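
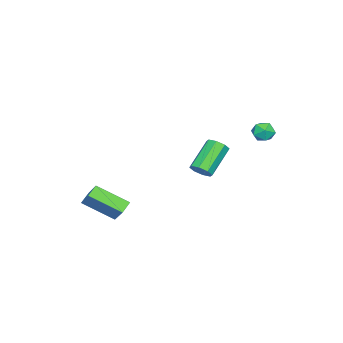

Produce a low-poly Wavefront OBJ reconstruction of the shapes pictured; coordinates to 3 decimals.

v 2.096 -5.05 -2.618
v 1.37 -4.959 -2.186
v 1.684 -3.212 -3.697
v 0.957 -3.122 -3.264
v 2.923 -4.158 -1.416
v 2.196 -4.068 -0.983
v 2.51 -2.321 -2.494
v 1.784 -2.23 -2.062
v -4.072 3.633 2.204
v -3.439 4.047 2.229
v -3.401 2.613 2.111
v -2.768 3.027 2.136
v -3.203 2.965 2.752
v -3.618 3.596 2.809
v -3.222 3.064 1.531
v -3.637 3.695 1.588
v -2.914 3.696 1.812
v -2.902 3.635 2.567
v -3.938 3.025 1.773
v -3.926 2.964 2.528
v 2.874 2.432 1.958
v 3.307 2.521 2.462
v 1.759 2.797 3.745
v 1.326 2.708 3.242
v 3.189 2.96 2.224
v 1.641 3.236 3.508
v 2.886 3.09 1.831
v 1.338 3.366 3.115
v 2.576 2.834 1.513
v 1.028 3.11 2.796
v 2.441 2.343 1.455
v 0.893 2.619 2.738
v 2.559 1.904 1.692
v 1.011 2.18 2.976
v 2.862 1.774 2.085
v 1.314 2.05 3.369
v 3.172 2.03 2.404
v 1.624 2.306 3.687
f 2 4 1
f 5 2 1
f 1 4 3
f 3 5 1
f 2 8 4
f 6 2 5
f 6 8 2
f 4 8 3
f 7 5 3
f 3 8 7
f 7 6 5
f 8 6 7
f 9 20 14
f 9 14 10
f 9 10 16
f 9 16 19
f 9 19 20
f 10 14 18
f 14 20 13
f 20 19 11
f 19 16 15
f 16 10 17
f 12 18 13
f 12 13 11
f 12 11 15
f 12 15 17
f 12 17 18
f 13 18 14
f 11 13 20
f 15 11 19
f 17 15 16
f 18 17 10
f 22 21 25
f 22 25 23
f 23 25 26
f 23 26 24
f 25 21 27
f 25 27 26
f 26 27 28
f 26 28 24
f 27 21 29
f 27 29 28
f 28 29 30
f 28 30 24
f 29 21 31
f 29 31 30
f 30 31 32
f 30 32 24
f 31 21 33
f 31 33 32
f 32 33 34
f 32 34 24
f 33 21 35
f 33 35 34
f 34 35 36
f 34 36 24
f 35 21 37
f 35 37 36
f 36 37 38
f 36 38 24
f 37 21 22
f 37 22 38
f 38 22 23
f 38 23 24



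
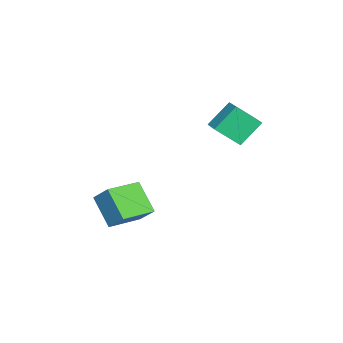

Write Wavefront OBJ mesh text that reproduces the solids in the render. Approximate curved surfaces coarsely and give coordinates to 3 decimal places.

v -2.217 2.344 3.821
v -2.955 3.269 4.957
v -2.427 3.552 2.702
v -3.164 4.477 3.838
v -1.316 2.743 4.082
v -2.053 3.668 5.218
v -1.525 3.951 2.963
v -2.263 4.876 4.099
v -1.24 -2.959 -1.043
v -0.755 -2.193 -0.084
v -2.651 -1.68 -1.352
v -2.166 -0.913 -0.394
v -0.154 -2.067 -2.306
v 0.331 -1.3 -1.348
v -1.565 -0.787 -2.616
v -1.08 -0.021 -1.657
f 2 4 1
f 5 2 1
f 1 4 3
f 3 5 1
f 2 8 4
f 6 2 5
f 6 8 2
f 4 8 3
f 7 5 3
f 3 8 7
f 7 6 5
f 8 6 7
f 10 12 9
f 13 10 9
f 9 12 11
f 11 13 9
f 10 16 12
f 14 10 13
f 14 16 10
f 12 16 11
f 15 13 11
f 11 16 15
f 15 14 13
f 16 14 15



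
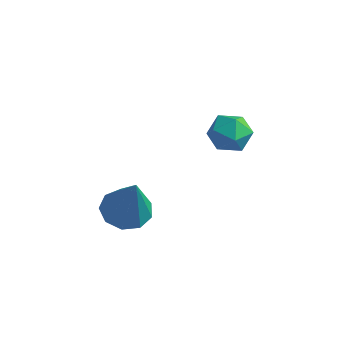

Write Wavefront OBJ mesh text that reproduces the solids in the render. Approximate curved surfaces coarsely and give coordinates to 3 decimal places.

v -0.668 3.33 0.005
v 0.026 2.908 -0.169
v -1.406 2.332 -0.511
v -0.712 1.91 -0.685
v -0.945 2.019 0.105
v -0.489 2.635 0.424
v -0.891 2.605 -1.104
v -0.435 3.221 -0.785
v -0.112 2.459 -0.854
v -0.145 2.097 -0.107
v -1.235 3.143 -0.573
v -1.268 2.781 0.174
v -2.084 -1.183 -2.205
v -1.333 -1.464 -2.542
v -1.396 -1.557 -0.355
v -1.302 -0.88 -2.435
v -1.637 -0.437 -2.221
v -2.182 -0.344 -2
v -2.681 -0.643 -1.875
v -2.9 -1.195 -1.904
v -2.738 -1.742 -2.075
v -2.27 -2.027 -2.307
v -1.715 -1.918 -2.491
f 1 12 6
f 1 6 2
f 1 2 8
f 1 8 11
f 1 11 12
f 2 6 10
f 6 12 5
f 12 11 3
f 11 8 7
f 8 2 9
f 4 10 5
f 4 5 3
f 4 3 7
f 4 7 9
f 4 9 10
f 5 10 6
f 3 5 12
f 7 3 11
f 9 7 8
f 10 9 2
f 14 13 16
f 14 16 15
f 16 13 17
f 16 17 15
f 17 13 18
f 17 18 15
f 18 13 19
f 18 19 15
f 19 13 20
f 19 20 15
f 20 13 21
f 20 21 15
f 21 13 22
f 21 22 15
f 22 13 23
f 22 23 15
f 23 13 14
f 23 14 15



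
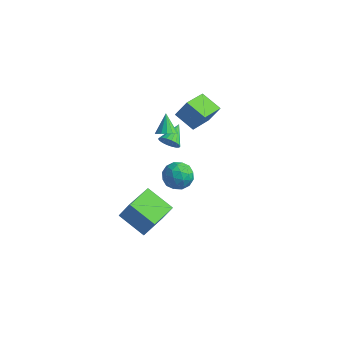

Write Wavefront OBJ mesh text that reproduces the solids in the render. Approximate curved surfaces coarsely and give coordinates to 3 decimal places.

v -4.887 -3.325 -3.855
v -4.243 -3.165 -2.532
v -4.807 -1.287 -4.141
v -4.164 -1.126 -2.818
v -3.096 -3.514 -4.702
v -2.453 -3.353 -3.379
v -3.017 -1.475 -4.988
v -2.373 -1.315 -3.665
v -1.805 1.988 2.325
v -1.782 0.026 3.18
v -3.125 2.224 2.903
v -3.101 0.263 3.759
v -1.279 2.437 3.341
v -1.255 0.476 4.197
v -2.598 2.674 3.92
v -2.575 0.712 4.775
v -3.095 -0.774 2.86
v -2.481 -0.661 3.075
v -3.585 0.054 3.82
v -2.538 -0.42 2.839
v -2.744 -0.275 2.608
v -3.044 -0.263 2.445
v -3.358 -0.389 2.393
v -3.601 -0.617 2.466
v -3.708 -0.888 2.645
v -3.652 -1.128 2.881
v -3.446 -1.274 3.111
v -3.146 -1.285 3.274
v -2.832 -1.16 3.326
v -2.589 -0.931 3.253
v -0.961 -2.748 2.966
v -0.357 -2.589 2.228
v -1.523 -4.011 2.232
v -0.919 -3.852 1.494
v -0.571 -4.134 2.352
v -0.224 -3.353 2.805
v -1.656 -3.247 1.655
v -1.309 -2.466 2.108
v -0.786 -2.897 1.418
v -0.116 -3.445 1.848
v -1.764 -3.155 2.612
v -1.094 -3.703 3.042
v -0.61 -2.557 2.661
v -1.27 -4.043 1.799
v -1.066 -4.208 2.303
v -0.711 -4.115 1.869
v -0.532 -3.007 3
v -0.176 -2.913 2.567
v -0.302 -3.822 2.64
v -1.704 -3.687 1.893
v -1.348 -3.593 1.46
v -1.169 -2.485 2.591
v -0.814 -2.392 2.157
v -1.578 -2.778 1.82
v -0.507 -2.645 1.751
v -0.837 -3.387 1.32
v -1.271 -3.032 1.414
v -1.066 -2.573 1.681
v -0.113 -2.967 2.004
v -0.443 -3.71 1.573
v -0.239 -3.876 2.077
v -0.035 -3.417 2.344
v -0.365 -3.148 1.528
v -1.437 -2.89 2.887
v -1.767 -3.633 2.456
v -1.845 -3.183 2.116
v -1.641 -2.724 2.383
v -1.043 -3.213 3.14
v -1.373 -3.955 2.709
v -0.814 -4.027 2.779
v -0.609 -3.568 3.046
v -1.515 -3.452 2.932
v -3.313 -0.059 1.201
v -3.017 -0.299 1.788
v -3.387 1.259 1.779
v -2.772 -0.211 1.618
v -2.633 -0.092 1.365
v -2.63 0.033 1.08
v -2.762 0.14 0.818
v -3.003 0.208 0.633
v -3.306 0.223 0.56
v -3.61 0.182 0.615
v -3.855 0.094 0.785
v -3.993 -0.025 1.038
v -3.997 -0.15 1.323
v -3.865 -0.257 1.584
v -3.624 -0.325 1.77
v -3.321 -0.34 1.842
f 2 4 1
f 5 2 1
f 1 4 3
f 3 5 1
f 2 8 4
f 6 2 5
f 6 8 2
f 4 8 3
f 7 5 3
f 3 8 7
f 7 6 5
f 8 6 7
f 10 12 9
f 13 10 9
f 9 12 11
f 11 13 9
f 10 16 12
f 14 10 13
f 14 16 10
f 12 16 11
f 15 13 11
f 11 16 15
f 15 14 13
f 16 14 15
f 18 17 20
f 18 20 19
f 20 17 21
f 20 21 19
f 21 17 22
f 21 22 19
f 22 17 23
f 22 23 19
f 23 17 24
f 23 24 19
f 24 17 25
f 24 25 19
f 25 17 26
f 25 26 19
f 26 17 27
f 26 27 19
f 27 17 28
f 27 28 19
f 28 17 29
f 28 29 19
f 29 17 30
f 29 30 19
f 30 17 18
f 30 18 19
f 31 68 47
f 68 42 71
f 47 71 36
f 68 71 47
f 31 47 43
f 47 36 48
f 43 48 32
f 47 48 43
f 31 43 52
f 43 32 53
f 52 53 38
f 43 53 52
f 31 52 64
f 52 38 67
f 64 67 41
f 52 67 64
f 31 64 68
f 64 41 72
f 68 72 42
f 64 72 68
f 32 48 59
f 48 36 62
f 59 62 40
f 48 62 59
f 36 71 49
f 71 42 70
f 49 70 35
f 71 70 49
f 42 72 69
f 72 41 65
f 69 65 33
f 72 65 69
f 41 67 66
f 67 38 54
f 66 54 37
f 67 54 66
f 38 53 58
f 53 32 55
f 58 55 39
f 53 55 58
f 34 60 46
f 60 40 61
f 46 61 35
f 60 61 46
f 34 46 44
f 46 35 45
f 44 45 33
f 46 45 44
f 34 44 51
f 44 33 50
f 51 50 37
f 44 50 51
f 34 51 56
f 51 37 57
f 56 57 39
f 51 57 56
f 34 56 60
f 56 39 63
f 60 63 40
f 56 63 60
f 35 61 49
f 61 40 62
f 49 62 36
f 61 62 49
f 33 45 69
f 45 35 70
f 69 70 42
f 45 70 69
f 37 50 66
f 50 33 65
f 66 65 41
f 50 65 66
f 39 57 58
f 57 37 54
f 58 54 38
f 57 54 58
f 40 63 59
f 63 39 55
f 59 55 32
f 63 55 59
f 74 73 76
f 74 76 75
f 76 73 77
f 76 77 75
f 77 73 78
f 77 78 75
f 78 73 79
f 78 79 75
f 79 73 80
f 79 80 75
f 80 73 81
f 80 81 75
f 81 73 82
f 81 82 75
f 82 73 83
f 82 83 75
f 83 73 84
f 83 84 75
f 84 73 85
f 84 85 75
f 85 73 86
f 85 86 75
f 86 73 87
f 86 87 75
f 87 73 88
f 87 88 75
f 88 73 74
f 88 74 75



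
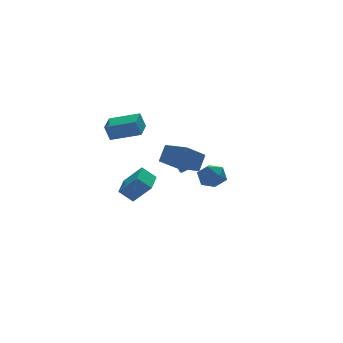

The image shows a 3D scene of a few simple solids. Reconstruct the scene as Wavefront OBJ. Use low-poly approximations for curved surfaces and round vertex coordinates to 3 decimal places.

v -1.168 -1.583 1.381
v -2.56 -2.045 2.372
v -1.813 -0.101 1.166
v -3.205 -0.564 2.157
v -0.575 -1.176 2.403
v -1.967 -1.639 3.394
v -1.22 0.305 2.188
v -2.612 -0.157 3.179
v -2.175 -3.843 1.346
v -1.611 -3.191 1.652
v -1.569 -4.809 2.288
v -1.005 -4.157 2.594
v -1.9 -4.11 2.775
v -2.275 -3.512 2.193
v -0.905 -4.488 1.747
v -1.28 -3.89 1.165
v -0.826 -3.589 1.9
v -1.441 -3.356 2.535
v -1.739 -4.644 1.405
v -2.354 -4.411 2.04
v -4.395 3.55 2.604
v -4.724 3.63 3.651
v -3.562 4.724 2.775
v -3.891 4.805 3.822
v -2.909 2.415 3.158
v -3.238 2.496 4.205
v -2.076 3.59 3.329
v -2.405 3.67 4.376
v 0.579 3.549 -0.582
v 0.872 3.991 -0.562
v -0.259 4.051 0.582
v 0.552 4.028 -0.808
v 0.248 3.785 -0.922
v 0.138 3.404 -0.837
v 0.286 3.108 -0.603
v 0.606 3.07 -0.357
v 0.91 3.313 -0.242
v 1.02 3.695 -0.327
v -4.484 2.231 -1.097
v -3.638 1.49 0.11
v -3.504 3.645 -0.916
v -2.658 2.904 0.291
v -3.742 1.816 -1.871
v -2.896 1.075 -0.664
v -2.762 3.23 -1.69
v -1.916 2.489 -0.483
f 2 4 1
f 5 2 1
f 1 4 3
f 3 5 1
f 2 8 4
f 6 2 5
f 6 8 2
f 4 8 3
f 7 5 3
f 3 8 7
f 7 6 5
f 8 6 7
f 9 20 14
f 9 14 10
f 9 10 16
f 9 16 19
f 9 19 20
f 10 14 18
f 14 20 13
f 20 19 11
f 19 16 15
f 16 10 17
f 12 18 13
f 12 13 11
f 12 11 15
f 12 15 17
f 12 17 18
f 13 18 14
f 11 13 20
f 15 11 19
f 17 15 16
f 18 17 10
f 22 24 21
f 25 22 21
f 21 24 23
f 23 25 21
f 22 28 24
f 26 22 25
f 26 28 22
f 24 28 23
f 27 25 23
f 23 28 27
f 27 26 25
f 28 26 27
f 30 29 32
f 30 32 31
f 32 29 33
f 32 33 31
f 33 29 34
f 33 34 31
f 34 29 35
f 34 35 31
f 35 29 36
f 35 36 31
f 36 29 37
f 36 37 31
f 37 29 38
f 37 38 31
f 38 29 30
f 38 30 31
f 40 42 39
f 43 40 39
f 39 42 41
f 41 43 39
f 40 46 42
f 44 40 43
f 44 46 40
f 42 46 41
f 45 43 41
f 41 46 45
f 45 44 43
f 46 44 45



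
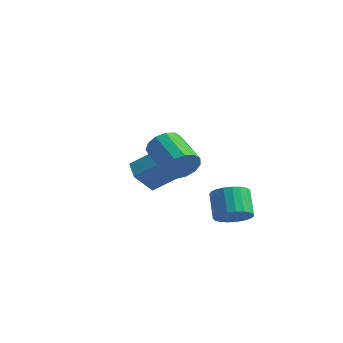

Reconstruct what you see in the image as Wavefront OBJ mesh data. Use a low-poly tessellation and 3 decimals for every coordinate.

v -2.852 2.404 -4.726
v -3.237 1.389 -3.444
v -3.682 3.153 -4.383
v -4.067 2.139 -3.1
v -1.733 3.201 -3.76
v -2.118 2.187 -2.477
v -2.563 3.951 -3.416
v -2.948 2.936 -2.134
v 2.116 -2.131 0.302
v 2.545 -1.843 1.063
v 0.872 -0.981 1.68
v 0.444 -1.269 0.918
v 2.608 -1.469 0.71
v 0.935 -0.607 1.326
v 2.515 -1.305 0.227
v 0.842 -0.443 0.844
v 2.295 -1.403 -0.232
v 0.622 -0.541 0.384
v 2.018 -1.732 -0.521
v 0.346 -0.87 0.095
v 1.773 -2.188 -0.55
v 0.1 -1.326 0.066
v 1.637 -2.626 -0.308
v -0.036 -1.764 0.308
v 1.653 -2.906 0.128
v -0.02 -2.044 0.744
v 1.816 -2.941 0.619
v 0.143 -2.079 1.235
v 2.074 -2.718 1.009
v 0.402 -1.856 1.625
v 2.346 -2.309 1.175
v 0.673 -1.447 1.791
v 3.025 0.716 -3.972
v 3.459 0.228 -3.255
v 2.689 1.076 -2.211
v 2.255 1.564 -2.928
v 3.715 0.534 -3.315
v 2.944 1.382 -2.271
v 3.852 0.872 -3.488
v 3.081 1.72 -2.444
v 3.845 1.182 -3.745
v 3.075 2.03 -2.702
v 3.697 1.412 -4.042
v 2.926 2.26 -2.998
v 3.433 1.522 -4.326
v 2.662 2.37 -3.282
v 3.098 1.492 -4.549
v 2.327 2.34 -3.505
v 2.751 1.328 -4.672
v 1.98 2.176 -3.628
v 2.451 1.059 -4.674
v 1.68 1.907 -3.631
v 2.25 0.73 -4.555
v 1.48 1.578 -3.511
v 2.184 0.398 -4.335
v 1.413 1.246 -3.291
v 2.263 0.122 -4.052
v 1.492 0.97 -3.008
v 2.474 -0.052 -3.755
v 1.703 0.796 -2.712
v 2.78 -0.093 -3.496
v 2.009 0.755 -2.452
v 3.129 0.006 -3.319
v 2.358 0.854 -2.275
f 2 4 1
f 5 2 1
f 1 4 3
f 3 5 1
f 2 8 4
f 6 2 5
f 6 8 2
f 4 8 3
f 7 5 3
f 3 8 7
f 7 6 5
f 8 6 7
f 10 9 13
f 10 13 11
f 11 13 14
f 11 14 12
f 13 9 15
f 13 15 14
f 14 15 16
f 14 16 12
f 15 9 17
f 15 17 16
f 16 17 18
f 16 18 12
f 17 9 19
f 17 19 18
f 18 19 20
f 18 20 12
f 19 9 21
f 19 21 20
f 20 21 22
f 20 22 12
f 21 9 23
f 21 23 22
f 22 23 24
f 22 24 12
f 23 9 25
f 23 25 24
f 24 25 26
f 24 26 12
f 25 9 27
f 25 27 26
f 26 27 28
f 26 28 12
f 27 9 29
f 27 29 28
f 28 29 30
f 28 30 12
f 29 9 31
f 29 31 30
f 30 31 32
f 30 32 12
f 31 9 10
f 31 10 32
f 32 10 11
f 32 11 12
f 34 33 37
f 34 37 35
f 35 37 38
f 35 38 36
f 37 33 39
f 37 39 38
f 38 39 40
f 38 40 36
f 39 33 41
f 39 41 40
f 40 41 42
f 40 42 36
f 41 33 43
f 41 43 42
f 42 43 44
f 42 44 36
f 43 33 45
f 43 45 44
f 44 45 46
f 44 46 36
f 45 33 47
f 45 47 46
f 46 47 48
f 46 48 36
f 47 33 49
f 47 49 48
f 48 49 50
f 48 50 36
f 49 33 51
f 49 51 50
f 50 51 52
f 50 52 36
f 51 33 53
f 51 53 52
f 52 53 54
f 52 54 36
f 53 33 55
f 53 55 54
f 54 55 56
f 54 56 36
f 55 33 57
f 55 57 56
f 56 57 58
f 56 58 36
f 57 33 59
f 57 59 58
f 58 59 60
f 58 60 36
f 59 33 61
f 59 61 60
f 60 61 62
f 60 62 36
f 61 33 63
f 61 63 62
f 62 63 64
f 62 64 36
f 63 33 34
f 63 34 64
f 64 34 35
f 64 35 36



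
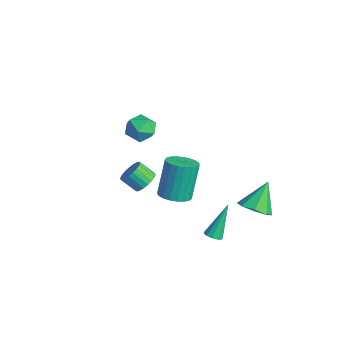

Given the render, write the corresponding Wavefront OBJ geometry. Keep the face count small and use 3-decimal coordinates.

v 2.478 -3.131 3.501
v 3.057 -3.458 3.646
v 2.56 -4.036 4.324
v 1.982 -3.709 4.179
v 3.062 -3.244 3.831
v 2.565 -3.822 4.51
v 2.966 -3.011 3.96
v 2.469 -3.589 4.638
v 2.785 -2.799 4.008
v 2.289 -3.377 4.687
v 2.552 -2.644 3.97
v 2.056 -3.222 4.648
v 2.306 -2.573 3.85
v 1.81 -3.151 4.528
v 2.09 -2.599 3.669
v 1.593 -3.177 4.348
v 1.94 -2.717 3.46
v 1.444 -3.295 4.138
v 1.884 -2.906 3.258
v 1.388 -3.484 3.936
v 1.931 -3.135 3.097
v 1.434 -3.712 3.776
v 2.072 -3.362 3.007
v 1.576 -3.94 3.685
v 2.283 -3.55 3.002
v 1.787 -4.128 3.68
v 2.528 -3.665 3.083
v 2.032 -4.243 3.761
v 2.765 -3.688 3.236
v 2.269 -4.266 3.915
v 2.952 -3.615 3.435
v 2.455 -4.192 4.114
v 3.112 2.38 0.011
v 3.997 2.604 0.189
v 2.588 3.36 1.389
v 3.684 3.063 -0.257
v 3.036 3.122 -0.545
v 2.432 2.746 -0.508
v 2.227 2.156 -0.166
v 2.54 1.697 0.279
v 3.188 1.639 0.567
v 3.792 2.014 0.53
v 1.698 -1.284 1.23
v 2.434 -0.842 1.266
v 1.959 -0.213 3.266
v 1.222 -0.656 3.23
v 2.207 -0.598 1.135
v 1.732 0.03 3.136
v 1.892 -0.473 1.021
v 1.417 0.155 3.022
v 1.544 -0.488 0.943
v 1.068 0.14 2.944
v 1.222 -0.641 0.915
v 0.746 -0.013 2.915
v 0.982 -0.905 0.941
v 0.507 -0.277 2.941
v 0.866 -1.235 1.017
v 0.391 -0.606 3.017
v 0.894 -1.573 1.129
v 0.418 -0.945 3.13
v 1.061 -1.861 1.26
v 0.585 -1.233 3.26
v 1.338 -2.05 1.385
v 0.862 -1.421 3.385
v 1.677 -2.106 1.483
v 1.201 -1.477 3.483
v 2.02 -2.02 1.537
v 1.544 -1.392 3.538
v 2.307 -1.807 1.539
v 1.831 -1.178 3.539
v 2.489 -1.503 1.487
v 2.013 -0.875 3.487
v 2.534 -1.162 1.39
v 2.058 -0.534 3.391
v -3.977 -0.63 3.096
v -3.392 -0.051 2.675
v -3.328 -1.789 2.405
v -2.743 -1.21 1.984
v -2.679 -1.349 2.896
v -3.08 -0.633 3.323
v -3.64 -1.207 1.757
v -4.041 -0.491 2.184
v -3.183 -0.408 1.847
v -2.589 -0.495 2.551
v -4.131 -1.345 2.529
v -3.537 -1.432 3.233
v 3.677 -0.111 -0.695
v 4.065 -0.347 -0.485
v 3.303 0.851 1.075
v 4.169 -0.083 -0.607
v 4.085 0.171 -0.762
v 3.845 0.316 -0.892
v 3.542 0.299 -0.947
v 3.29 0.125 -0.906
v 3.186 -0.14 -0.784
v 3.27 -0.393 -0.628
v 3.509 -0.539 -0.498
v 3.813 -0.522 -0.444
f 2 1 5
f 2 5 3
f 3 5 6
f 3 6 4
f 5 1 7
f 5 7 6
f 6 7 8
f 6 8 4
f 7 1 9
f 7 9 8
f 8 9 10
f 8 10 4
f 9 1 11
f 9 11 10
f 10 11 12
f 10 12 4
f 11 1 13
f 11 13 12
f 12 13 14
f 12 14 4
f 13 1 15
f 13 15 14
f 14 15 16
f 14 16 4
f 15 1 17
f 15 17 16
f 16 17 18
f 16 18 4
f 17 1 19
f 17 19 18
f 18 19 20
f 18 20 4
f 19 1 21
f 19 21 20
f 20 21 22
f 20 22 4
f 21 1 23
f 21 23 22
f 22 23 24
f 22 24 4
f 23 1 25
f 23 25 24
f 24 25 26
f 24 26 4
f 25 1 27
f 25 27 26
f 26 27 28
f 26 28 4
f 27 1 29
f 27 29 28
f 28 29 30
f 28 30 4
f 29 1 31
f 29 31 30
f 30 31 32
f 30 32 4
f 31 1 2
f 31 2 32
f 32 2 3
f 32 3 4
f 34 33 36
f 34 36 35
f 36 33 37
f 36 37 35
f 37 33 38
f 37 38 35
f 38 33 39
f 38 39 35
f 39 33 40
f 39 40 35
f 40 33 41
f 40 41 35
f 41 33 42
f 41 42 35
f 42 33 34
f 42 34 35
f 44 43 47
f 44 47 45
f 45 47 48
f 45 48 46
f 47 43 49
f 47 49 48
f 48 49 50
f 48 50 46
f 49 43 51
f 49 51 50
f 50 51 52
f 50 52 46
f 51 43 53
f 51 53 52
f 52 53 54
f 52 54 46
f 53 43 55
f 53 55 54
f 54 55 56
f 54 56 46
f 55 43 57
f 55 57 56
f 56 57 58
f 56 58 46
f 57 43 59
f 57 59 58
f 58 59 60
f 58 60 46
f 59 43 61
f 59 61 60
f 60 61 62
f 60 62 46
f 61 43 63
f 61 63 62
f 62 63 64
f 62 64 46
f 63 43 65
f 63 65 64
f 64 65 66
f 64 66 46
f 65 43 67
f 65 67 66
f 66 67 68
f 66 68 46
f 67 43 69
f 67 69 68
f 68 69 70
f 68 70 46
f 69 43 71
f 69 71 70
f 70 71 72
f 70 72 46
f 71 43 73
f 71 73 72
f 72 73 74
f 72 74 46
f 73 43 44
f 73 44 74
f 74 44 45
f 74 45 46
f 75 86 80
f 75 80 76
f 75 76 82
f 75 82 85
f 75 85 86
f 76 80 84
f 80 86 79
f 86 85 77
f 85 82 81
f 82 76 83
f 78 84 79
f 78 79 77
f 78 77 81
f 78 81 83
f 78 83 84
f 79 84 80
f 77 79 86
f 81 77 85
f 83 81 82
f 84 83 76
f 88 87 90
f 88 90 89
f 90 87 91
f 90 91 89
f 91 87 92
f 91 92 89
f 92 87 93
f 92 93 89
f 93 87 94
f 93 94 89
f 94 87 95
f 94 95 89
f 95 87 96
f 95 96 89
f 96 87 97
f 96 97 89
f 97 87 98
f 97 98 89
f 98 87 88
f 98 88 89



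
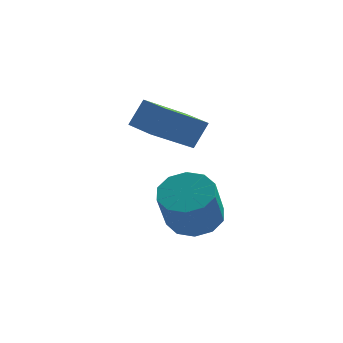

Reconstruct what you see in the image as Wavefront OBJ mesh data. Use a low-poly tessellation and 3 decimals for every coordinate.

v -1.776 -1.194 -3.878
v -0.768 -1.522 -3.896
v -1.036 -2.435 -2.24
v -2.044 -2.106 -2.222
v -0.788 -0.947 -3.583
v -1.056 -1.86 -1.926
v -1.186 -0.466 -3.382
v -1.453 -1.379 -1.726
v -1.809 -0.264 -3.371
v -2.076 -1.176 -1.715
v -2.419 -0.416 -3.554
v -2.687 -1.329 -1.897
v -2.784 -0.865 -3.86
v -3.052 -1.778 -2.204
v -2.764 -1.44 -4.174
v -3.032 -2.353 -2.517
v -2.367 -1.921 -4.374
v -2.634 -2.834 -2.718
v -1.744 -2.124 -4.385
v -2.011 -3.036 -2.729
v -1.133 -1.971 -4.203
v -1.401 -2.884 -2.546
v -1.848 -0.746 -0.734
v -3.274 -1.776 0.375
v -2.681 0.352 -0.786
v -4.108 -0.678 0.323
v -1.352 -0.322 0.297
v -2.779 -1.352 1.406
v -2.186 0.776 0.245
v -3.612 -0.254 1.354
f 2 1 5
f 2 5 3
f 3 5 6
f 3 6 4
f 5 1 7
f 5 7 6
f 6 7 8
f 6 8 4
f 7 1 9
f 7 9 8
f 8 9 10
f 8 10 4
f 9 1 11
f 9 11 10
f 10 11 12
f 10 12 4
f 11 1 13
f 11 13 12
f 12 13 14
f 12 14 4
f 13 1 15
f 13 15 14
f 14 15 16
f 14 16 4
f 15 1 17
f 15 17 16
f 16 17 18
f 16 18 4
f 17 1 19
f 17 19 18
f 18 19 20
f 18 20 4
f 19 1 21
f 19 21 20
f 20 21 22
f 20 22 4
f 21 1 2
f 21 2 22
f 22 2 3
f 22 3 4
f 24 26 23
f 27 24 23
f 23 26 25
f 25 27 23
f 24 30 26
f 28 24 27
f 28 30 24
f 26 30 25
f 29 27 25
f 25 30 29
f 29 28 27
f 30 28 29



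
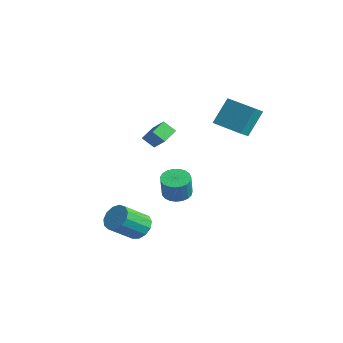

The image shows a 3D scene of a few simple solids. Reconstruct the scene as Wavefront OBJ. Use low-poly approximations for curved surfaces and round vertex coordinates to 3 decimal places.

v -1.261 2.596 2.963
v -1.396 3.703 4.671
v -1.573 3.347 2.452
v -1.709 4.453 4.16
v 0.729 3.247 2.7
v 0.593 4.353 4.408
v 0.416 3.997 2.189
v 0.281 5.104 3.897
v -0.423 -1.994 3.593
v -0.876 -0.995 4.03
v -1.495 -2.088 2.697
v -1.948 -1.09 3.133
v 0.088 -1.47 2.927
v -0.365 -0.472 3.363
v -0.984 -1.565 2.03
v -1.437 -0.566 2.467
v -1.024 -2.561 -4.299
v -0.107 -2.35 -4.063
v -0.059 -3.968 -2.805
v -0.976 -4.179 -3.041
v -0.423 -2.082 -3.706
v -0.375 -3.701 -2.449
v -0.93 -1.967 -3.538
v -0.882 -3.585 -2.28
v -1.467 -2.04 -3.611
v -1.419 -3.658 -2.354
v -1.863 -2.278 -3.903
v -1.815 -3.896 -2.645
v -1.993 -2.606 -4.32
v -1.945 -4.224 -3.063
v -1.815 -2.92 -4.731
v -1.767 -4.538 -3.473
v -1.386 -3.12 -5.004
v -1.338 -4.738 -3.747
v -0.842 -3.142 -5.054
v -0.794 -4.76 -3.796
v -0.356 -2.98 -4.864
v -0.308 -4.598 -3.606
v -0.082 -2.685 -4.494
v -0.034 -4.303 -3.236
v -2.691 1.001 -3.085
v -1.981 0.52 -3.445
v -1.479 0.117 -1.915
v -2.189 0.599 -1.555
v -1.827 0.872 -3.403
v -1.325 0.469 -1.873
v -1.821 1.246 -3.306
v -1.319 0.844 -1.776
v -1.967 1.578 -3.171
v -1.465 1.176 -1.641
v -2.237 1.811 -3.021
v -1.735 1.408 -1.491
v -2.586 1.903 -2.882
v -2.084 1.5 -1.352
v -2.953 1.839 -2.779
v -2.451 1.437 -1.248
v -3.275 1.631 -2.728
v -2.773 1.228 -1.198
v -3.496 1.314 -2.739
v -2.994 0.911 -1.209
v -3.577 0.942 -2.81
v -3.075 0.54 -1.28
v -3.506 0.581 -2.928
v -3.004 0.179 -1.398
v -3.293 0.293 -3.074
v -2.791 -0.11 -1.544
v -2.977 0.127 -3.221
v -2.475 -0.276 -1.691
v -2.611 0.112 -3.345
v -2.109 -0.291 -1.815
v -2.259 0.251 -3.424
v -1.757 -0.152 -1.894
f 2 4 1
f 5 2 1
f 1 4 3
f 3 5 1
f 2 8 4
f 6 2 5
f 6 8 2
f 4 8 3
f 7 5 3
f 3 8 7
f 7 6 5
f 8 6 7
f 10 12 9
f 13 10 9
f 9 12 11
f 11 13 9
f 10 16 12
f 14 10 13
f 14 16 10
f 12 16 11
f 15 13 11
f 11 16 15
f 15 14 13
f 16 14 15
f 18 17 21
f 18 21 19
f 19 21 22
f 19 22 20
f 21 17 23
f 21 23 22
f 22 23 24
f 22 24 20
f 23 17 25
f 23 25 24
f 24 25 26
f 24 26 20
f 25 17 27
f 25 27 26
f 26 27 28
f 26 28 20
f 27 17 29
f 27 29 28
f 28 29 30
f 28 30 20
f 29 17 31
f 29 31 30
f 30 31 32
f 30 32 20
f 31 17 33
f 31 33 32
f 32 33 34
f 32 34 20
f 33 17 35
f 33 35 34
f 34 35 36
f 34 36 20
f 35 17 37
f 35 37 36
f 36 37 38
f 36 38 20
f 37 17 39
f 37 39 38
f 38 39 40
f 38 40 20
f 39 17 18
f 39 18 40
f 40 18 19
f 40 19 20
f 42 41 45
f 42 45 43
f 43 45 46
f 43 46 44
f 45 41 47
f 45 47 46
f 46 47 48
f 46 48 44
f 47 41 49
f 47 49 48
f 48 49 50
f 48 50 44
f 49 41 51
f 49 51 50
f 50 51 52
f 50 52 44
f 51 41 53
f 51 53 52
f 52 53 54
f 52 54 44
f 53 41 55
f 53 55 54
f 54 55 56
f 54 56 44
f 55 41 57
f 55 57 56
f 56 57 58
f 56 58 44
f 57 41 59
f 57 59 58
f 58 59 60
f 58 60 44
f 59 41 61
f 59 61 60
f 60 61 62
f 60 62 44
f 61 41 63
f 61 63 62
f 62 63 64
f 62 64 44
f 63 41 65
f 63 65 64
f 64 65 66
f 64 66 44
f 65 41 67
f 65 67 66
f 66 67 68
f 66 68 44
f 67 41 69
f 67 69 68
f 68 69 70
f 68 70 44
f 69 41 71
f 69 71 70
f 70 71 72
f 70 72 44
f 71 41 42
f 71 42 72
f 72 42 43
f 72 43 44



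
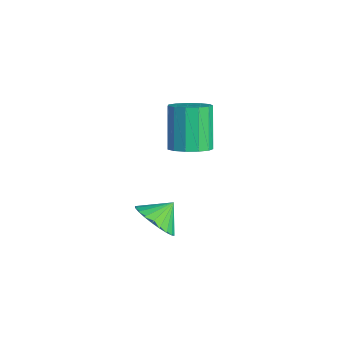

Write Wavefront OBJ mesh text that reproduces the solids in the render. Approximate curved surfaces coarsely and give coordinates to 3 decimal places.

v 0.01 -2.574 -2.782
v 0.912 -2.289 -2.947
v -0.13 -1.746 -2.118
v 0.727 -2.105 -3.216
v 0.432 -1.992 -3.418
v 0.074 -1.968 -3.524
v -0.295 -2.036 -3.517
v -0.616 -2.186 -3.397
v -0.843 -2.395 -3.184
v -0.94 -2.631 -2.91
v -0.892 -2.859 -2.616
v -0.707 -3.043 -2.348
v -0.412 -3.155 -2.145
v -0.054 -3.179 -2.04
v 0.314 -3.111 -2.047
v 0.636 -2.961 -2.166
v 0.863 -2.752 -2.379
v 0.96 -2.516 -2.653
v -0.387 -0.984 0.541
v 0.322 -0.976 0.972
v -0.644 -0.548 2.551
v -1.353 -0.556 2.119
v 0.259 -0.54 0.815
v -0.708 -0.112 2.394
v -0.01 -0.245 0.571
v -0.976 0.183 2.15
v -0.398 -0.185 0.317
v -1.364 0.243 1.896
v -0.782 -0.378 0.134
v -1.749 0.05 1.713
v -1.041 -0.764 0.08
v -2.008 -0.336 1.659
v -1.093 -1.219 0.172
v -2.059 -0.791 1.751
v -0.92 -1.6 0.382
v -1.886 -1.172 1.96
v -0.578 -1.786 0.641
v -1.544 -1.357 2.22
v -0.175 -1.716 0.869
v -1.141 -1.288 2.448
v 0.16 -1.415 0.992
v -0.806 -0.987 2.571
f 2 1 4
f 2 4 3
f 4 1 5
f 4 5 3
f 5 1 6
f 5 6 3
f 6 1 7
f 6 7 3
f 7 1 8
f 7 8 3
f 8 1 9
f 8 9 3
f 9 1 10
f 9 10 3
f 10 1 11
f 10 11 3
f 11 1 12
f 11 12 3
f 12 1 13
f 12 13 3
f 13 1 14
f 13 14 3
f 14 1 15
f 14 15 3
f 15 1 16
f 15 16 3
f 16 1 17
f 16 17 3
f 17 1 18
f 17 18 3
f 18 1 2
f 18 2 3
f 20 19 23
f 20 23 21
f 21 23 24
f 21 24 22
f 23 19 25
f 23 25 24
f 24 25 26
f 24 26 22
f 25 19 27
f 25 27 26
f 26 27 28
f 26 28 22
f 27 19 29
f 27 29 28
f 28 29 30
f 28 30 22
f 29 19 31
f 29 31 30
f 30 31 32
f 30 32 22
f 31 19 33
f 31 33 32
f 32 33 34
f 32 34 22
f 33 19 35
f 33 35 34
f 34 35 36
f 34 36 22
f 35 19 37
f 35 37 36
f 36 37 38
f 36 38 22
f 37 19 39
f 37 39 38
f 38 39 40
f 38 40 22
f 39 19 41
f 39 41 40
f 40 41 42
f 40 42 22
f 41 19 20
f 41 20 42
f 42 20 21
f 42 21 22



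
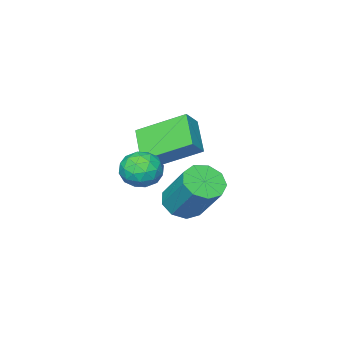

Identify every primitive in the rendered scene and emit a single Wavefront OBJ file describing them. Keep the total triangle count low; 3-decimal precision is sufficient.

v -0.093 1.669 -1.839
v 0.337 1.481 -1.192
v -0.957 0.759 -1.528
v -0.527 0.571 -0.881
v -0.909 1.272 -0.918
v -0.375 1.835 -1.109
v -0.245 0.405 -1.611
v 0.289 0.968 -1.802
v 0.243 0.7 -1.051
v -0.167 1.236 -0.623
v -0.453 1.004 -2.097
v -0.863 1.54 -1.669
v 0.198 1.655 -1.542
v -0.818 0.585 -1.178
v -1.042 0.997 -1.199
v -0.79 0.887 -0.819
v -0.22 1.863 -1.494
v 0.032 1.752 -1.114
v -0.7 1.629 -0.953
v -0.652 0.488 -1.606
v -0.4 0.377 -1.226
v 0.17 1.353 -1.901
v 0.422 1.243 -1.521
v 0.08 0.611 -1.767
v 0.395 1.085 -1.079
v -0.113 0.551 -0.897
v 0.053 0.453 -1.326
v 0.367 0.784 -1.438
v 0.154 1.4 -0.828
v -0.354 0.865 -0.645
v -0.578 1.277 -0.666
v -0.264 1.608 -0.779
v 0.099 0.941 -0.745
v -0.266 1.375 -2.075
v -0.774 0.84 -1.892
v -0.356 0.632 -1.941
v -0.042 0.963 -2.054
v -0.507 1.689 -1.823
v -1.015 1.155 -1.641
v -0.987 1.456 -1.282
v -0.673 1.787 -1.394
v -0.719 1.299 -1.975
v -1.193 2.186 -2.761
v -0.866 2.731 -3.214
v -0.761 3.899 -1.731
v -1.087 3.354 -1.279
v -1.397 2.784 -3.218
v -1.292 3.952 -1.736
v -1.832 2.558 -3.008
v -1.727 3.726 -1.526
v -1.968 2.157 -2.683
v -1.863 3.325 -1.201
v -1.741 1.77 -2.394
v -1.636 2.938 -0.912
v -1.258 1.578 -2.277
v -1.152 2.746 -0.795
v -0.744 1.67 -2.387
v -0.638 2.838 -0.904
v -0.44 2.004 -2.671
v -0.334 3.171 -1.189
v -0.488 2.423 -2.998
v -0.383 3.59 -1.515
v -2.301 -1.575 -1.231
v -3.426 -0.194 -0.278
v -2.866 -1.636 -1.809
v -3.99 -0.255 -0.855
v -1.61 -0.465 -2.025
v -2.734 0.916 -1.071
v -2.174 -0.526 -2.602
v -3.299 0.855 -1.649
f 1 38 17
f 38 12 41
f 17 41 6
f 38 41 17
f 1 17 13
f 17 6 18
f 13 18 2
f 17 18 13
f 1 13 22
f 13 2 23
f 22 23 8
f 13 23 22
f 1 22 34
f 22 8 37
f 34 37 11
f 22 37 34
f 1 34 38
f 34 11 42
f 38 42 12
f 34 42 38
f 2 18 29
f 18 6 32
f 29 32 10
f 18 32 29
f 6 41 19
f 41 12 40
f 19 40 5
f 41 40 19
f 12 42 39
f 42 11 35
f 39 35 3
f 42 35 39
f 11 37 36
f 37 8 24
f 36 24 7
f 37 24 36
f 8 23 28
f 23 2 25
f 28 25 9
f 23 25 28
f 4 30 16
f 30 10 31
f 16 31 5
f 30 31 16
f 4 16 14
f 16 5 15
f 14 15 3
f 16 15 14
f 4 14 21
f 14 3 20
f 21 20 7
f 14 20 21
f 4 21 26
f 21 7 27
f 26 27 9
f 21 27 26
f 4 26 30
f 26 9 33
f 30 33 10
f 26 33 30
f 5 31 19
f 31 10 32
f 19 32 6
f 31 32 19
f 3 15 39
f 15 5 40
f 39 40 12
f 15 40 39
f 7 20 36
f 20 3 35
f 36 35 11
f 20 35 36
f 9 27 28
f 27 7 24
f 28 24 8
f 27 24 28
f 10 33 29
f 33 9 25
f 29 25 2
f 33 25 29
f 44 43 47
f 44 47 45
f 45 47 48
f 45 48 46
f 47 43 49
f 47 49 48
f 48 49 50
f 48 50 46
f 49 43 51
f 49 51 50
f 50 51 52
f 50 52 46
f 51 43 53
f 51 53 52
f 52 53 54
f 52 54 46
f 53 43 55
f 53 55 54
f 54 55 56
f 54 56 46
f 55 43 57
f 55 57 56
f 56 57 58
f 56 58 46
f 57 43 59
f 57 59 58
f 58 59 60
f 58 60 46
f 59 43 61
f 59 61 60
f 60 61 62
f 60 62 46
f 61 43 44
f 61 44 62
f 62 44 45
f 62 45 46
f 64 66 63
f 67 64 63
f 63 66 65
f 65 67 63
f 64 70 66
f 68 64 67
f 68 70 64
f 66 70 65
f 69 67 65
f 65 70 69
f 69 68 67
f 70 68 69



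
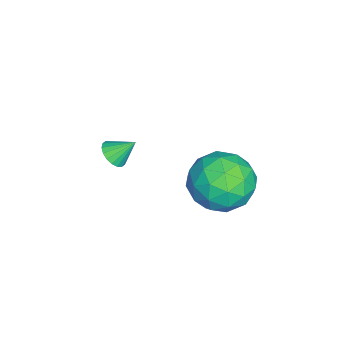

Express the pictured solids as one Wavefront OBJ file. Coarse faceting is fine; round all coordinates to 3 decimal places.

v -2.022 -1.855 -1.52
v -1.645 -2.138 -1.166
v -2.118 -1.105 -0.82
v -1.487 -1.984 -1.309
v -1.435 -1.805 -1.494
v -1.5 -1.636 -1.684
v -1.668 -1.51 -1.841
v -1.906 -1.452 -1.935
v -2.167 -1.474 -1.947
v -2.4 -1.572 -1.874
v -2.558 -1.725 -1.731
v -2.61 -1.905 -1.547
v -2.545 -2.074 -1.356
v -2.377 -2.2 -1.199
v -2.139 -2.257 -1.105
v -1.877 -2.235 -1.093
v 0.095 2.8 -1.433
v 0.907 1.962 -1.008
v -1.187 2.298 0.028
v -0.375 1.46 0.453
v -0.129 2.672 0.558
v 0.663 2.982 -0.345
v -0.943 1.278 -0.635
v -0.151 1.588 -1.538
v 0.265 1.022 -0.515
v 0.768 1.883 0.222
v -1.048 2.377 -1.202
v -0.545 3.238 -0.465
v 0.613 2.425 -1.349
v -0.893 1.835 0.369
v -0.749 2.547 0.431
v -0.272 2.055 0.68
v 0.47 3.024 -0.959
v 0.947 2.532 -0.709
v 0.339 2.949 0.211
v -1.227 1.728 -0.271
v -0.75 1.236 -0.021
v -0.008 2.205 -1.66
v 0.469 1.713 -1.411
v -0.619 1.311 -1.191
v 0.713 1.38 -0.81
v -0.04 1.085 0.049
v -0.374 0.978 -0.59
v 0.091 1.16 -1.121
v 1.009 1.887 -0.376
v 0.256 1.592 0.483
v 0.4 2.304 0.545
v 0.866 2.486 0.014
v 0.632 1.334 -0.086
v -0.536 2.668 -1.463
v -1.289 2.373 -0.604
v -1.146 1.774 -0.994
v -0.68 1.956 -1.525
v -0.24 3.175 -1.029
v -0.993 2.88 -0.17
v -0.371 3.1 0.141
v 0.094 3.282 -0.39
v -0.912 2.926 -0.894
f 2 1 4
f 2 4 3
f 4 1 5
f 4 5 3
f 5 1 6
f 5 6 3
f 6 1 7
f 6 7 3
f 7 1 8
f 7 8 3
f 8 1 9
f 8 9 3
f 9 1 10
f 9 10 3
f 10 1 11
f 10 11 3
f 11 1 12
f 11 12 3
f 12 1 13
f 12 13 3
f 13 1 14
f 13 14 3
f 14 1 15
f 14 15 3
f 15 1 16
f 15 16 3
f 16 1 2
f 16 2 3
f 17 54 33
f 54 28 57
f 33 57 22
f 54 57 33
f 17 33 29
f 33 22 34
f 29 34 18
f 33 34 29
f 17 29 38
f 29 18 39
f 38 39 24
f 29 39 38
f 17 38 50
f 38 24 53
f 50 53 27
f 38 53 50
f 17 50 54
f 50 27 58
f 54 58 28
f 50 58 54
f 18 34 45
f 34 22 48
f 45 48 26
f 34 48 45
f 22 57 35
f 57 28 56
f 35 56 21
f 57 56 35
f 28 58 55
f 58 27 51
f 55 51 19
f 58 51 55
f 27 53 52
f 53 24 40
f 52 40 23
f 53 40 52
f 24 39 44
f 39 18 41
f 44 41 25
f 39 41 44
f 20 46 32
f 46 26 47
f 32 47 21
f 46 47 32
f 20 32 30
f 32 21 31
f 30 31 19
f 32 31 30
f 20 30 37
f 30 19 36
f 37 36 23
f 30 36 37
f 20 37 42
f 37 23 43
f 42 43 25
f 37 43 42
f 20 42 46
f 42 25 49
f 46 49 26
f 42 49 46
f 21 47 35
f 47 26 48
f 35 48 22
f 47 48 35
f 19 31 55
f 31 21 56
f 55 56 28
f 31 56 55
f 23 36 52
f 36 19 51
f 52 51 27
f 36 51 52
f 25 43 44
f 43 23 40
f 44 40 24
f 43 40 44
f 26 49 45
f 49 25 41
f 45 41 18
f 49 41 45



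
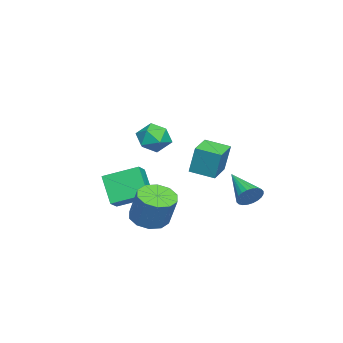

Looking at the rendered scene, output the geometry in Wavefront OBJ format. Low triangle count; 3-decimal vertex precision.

v -2.593 -3.183 -1.089
v -1.73 -3.228 -0.585
v -2.928 -1.312 -0.349
v -2.065 -1.357 0.155
v -1.675 -2.423 -2.595
v -0.812 -2.468 -2.091
v -2.01 -0.552 -1.855
v -1.147 -0.597 -1.351
v -4.167 1.194 -0.013
v -4.005 1.566 1.668
v -4.097 2.577 -0.326
v -3.934 2.95 1.355
v -2.666 1.09 -0.135
v -2.503 1.463 1.546
v -2.595 2.474 -0.448
v -2.433 2.846 1.233
v 0.979 0.971 3.949
v 1.664 0.87 3.258
v 0.136 -0.19 3.282
v 0.821 -0.291 2.591
v 1.015 -0.55 3.514
v 1.536 0.167 3.926
v 0.264 0.513 2.614
v 0.785 1.23 3.026
v 1.222 0.587 2.433
v 1.686 -0.07 2.989
v 0.114 0.75 3.551
v 0.578 0.093 4.107
v 0.748 0.032 -2.168
v 1.382 -0.789 -2.092
v 1.946 -0.193 -0.356
v 1.312 0.628 -0.432
v 1.711 -0.308 -2.364
v 2.275 0.288 -0.628
v 1.672 0.302 -2.561
v 2.236 0.898 -0.825
v 1.28 0.81 -2.608
v 1.844 1.406 -0.872
v 0.685 1.02 -2.487
v 1.249 1.616 -0.751
v 0.114 0.853 -2.244
v 0.678 1.449 -0.508
v -0.215 0.372 -1.972
v 0.349 0.968 -0.236
v -0.176 -0.238 -1.775
v 0.388 0.358 -0.039
v 0.216 -0.746 -1.728
v 0.78 -0.15 0.008
v 0.811 -0.956 -1.849
v 1.375 -0.36 -0.113
v -1.864 4.472 -1.25
v -1.302 4.201 -0.817
v -3.216 3.168 -0.31
v -1.401 4.425 -0.65
v -1.571 4.656 -0.574
v -1.786 4.859 -0.601
v -2.012 5.003 -0.727
v -2.216 5.066 -0.933
v -2.367 5.038 -1.187
v -2.441 4.925 -1.451
v -2.427 4.742 -1.684
v -2.328 4.518 -1.851
v -2.158 4.288 -1.927
v -1.943 4.085 -1.9
v -1.716 3.941 -1.774
v -1.512 3.878 -1.568
v -1.362 3.905 -1.314
v -1.288 4.019 -1.05
f 2 4 1
f 5 2 1
f 1 4 3
f 3 5 1
f 2 8 4
f 6 2 5
f 6 8 2
f 4 8 3
f 7 5 3
f 3 8 7
f 7 6 5
f 8 6 7
f 10 12 9
f 13 10 9
f 9 12 11
f 11 13 9
f 10 16 12
f 14 10 13
f 14 16 10
f 12 16 11
f 15 13 11
f 11 16 15
f 15 14 13
f 16 14 15
f 17 28 22
f 17 22 18
f 17 18 24
f 17 24 27
f 17 27 28
f 18 22 26
f 22 28 21
f 28 27 19
f 27 24 23
f 24 18 25
f 20 26 21
f 20 21 19
f 20 19 23
f 20 23 25
f 20 25 26
f 21 26 22
f 19 21 28
f 23 19 27
f 25 23 24
f 26 25 18
f 30 29 33
f 30 33 31
f 31 33 34
f 31 34 32
f 33 29 35
f 33 35 34
f 34 35 36
f 34 36 32
f 35 29 37
f 35 37 36
f 36 37 38
f 36 38 32
f 37 29 39
f 37 39 38
f 38 39 40
f 38 40 32
f 39 29 41
f 39 41 40
f 40 41 42
f 40 42 32
f 41 29 43
f 41 43 42
f 42 43 44
f 42 44 32
f 43 29 45
f 43 45 44
f 44 45 46
f 44 46 32
f 45 29 47
f 45 47 46
f 46 47 48
f 46 48 32
f 47 29 49
f 47 49 48
f 48 49 50
f 48 50 32
f 49 29 30
f 49 30 50
f 50 30 31
f 50 31 32
f 52 51 54
f 52 54 53
f 54 51 55
f 54 55 53
f 55 51 56
f 55 56 53
f 56 51 57
f 56 57 53
f 57 51 58
f 57 58 53
f 58 51 59
f 58 59 53
f 59 51 60
f 59 60 53
f 60 51 61
f 60 61 53
f 61 51 62
f 61 62 53
f 62 51 63
f 62 63 53
f 63 51 64
f 63 64 53
f 64 51 65
f 64 65 53
f 65 51 66
f 65 66 53
f 66 51 67
f 66 67 53
f 67 51 68
f 67 68 53
f 68 51 52
f 68 52 53



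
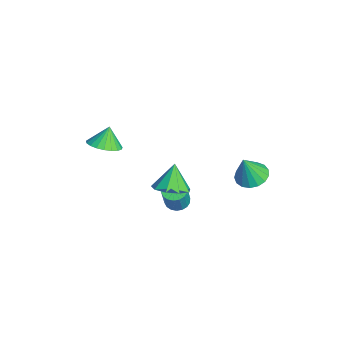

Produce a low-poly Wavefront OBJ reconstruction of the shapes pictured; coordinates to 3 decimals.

v 2.834 -0.617 1.201
v 3.402 0.199 1.303
v 2.146 -0.303 2.519
v 2.828 0.355 0.966
v 2.256 0.055 0.739
v 1.955 -0.559 0.728
v 2.065 -1.2 0.939
v 2.535 -1.569 1.272
v 3.145 -1.492 1.572
v 3.61 -1.006 1.699
v 3.711 -0.338 1.592
v 3.052 3.425 1.833
v 3.889 3.164 1.629
v 3.268 2.915 3.367
v 3.937 3.572 1.758
v 3.782 3.947 1.904
v 3.46 4.202 2.034
v 3.044 4.278 2.118
v 2.631 4.16 2.137
v 2.314 3.873 2.086
v 2.166 3.483 1.977
v 2.221 3.08 1.836
v 2.466 2.756 1.694
v 2.846 2.585 1.583
v 3.273 2.607 1.53
v 3.65 2.815 1.547
v 1.275 -0.02 -1.446
v 1.887 -0.161 -1.68
v 2.357 -0.4 -0.308
v 1.745 -0.26 -0.074
v 1.9 0.133 -1.633
v 2.37 -0.106 -0.261
v 1.789 0.397 -1.549
v 2.259 0.158 -0.177
v 1.576 0.578 -1.445
v 2.046 0.339 -0.073
v 1.304 0.641 -1.341
v 1.774 0.401 0.031
v 1.026 0.572 -1.257
v 1.496 0.333 0.115
v 0.797 0.387 -1.211
v 1.267 0.147 0.161
v 0.663 0.12 -1.212
v 1.133 -0.119 0.16
v 0.65 -0.174 -1.259
v 1.12 -0.413 0.113
v 0.761 -0.438 -1.343
v 1.231 -0.677 0.029
v 0.974 -0.619 -1.447
v 1.444 -0.858 -0.075
v 1.246 -0.681 -1.551
v 1.716 -0.921 -0.179
v 1.524 -0.613 -1.635
v 1.994 -0.852 -0.263
v 1.753 -0.427 -1.681
v 2.223 -0.667 -0.309
v -1.605 -3.337 1.078
v -1.113 -2.504 1.001
v -2.035 -2.983 2.142
v -1.465 -2.41 0.827
v -1.841 -2.476 0.697
v -2.176 -2.691 0.633
v -2.413 -3.018 0.646
v -2.509 -3.399 0.733
v -2.45 -3.77 0.881
v -2.244 -4.066 1.062
v -1.928 -4.236 1.246
v -1.556 -4.25 1.402
v -1.193 -4.106 1.501
v -0.9 -3.829 1.527
v -0.73 -3.467 1.476
v -0.711 -3.083 1.356
v -0.846 -2.742 1.188
f 2 1 4
f 2 4 3
f 4 1 5
f 4 5 3
f 5 1 6
f 5 6 3
f 6 1 7
f 6 7 3
f 7 1 8
f 7 8 3
f 8 1 9
f 8 9 3
f 9 1 10
f 9 10 3
f 10 1 11
f 10 11 3
f 11 1 2
f 11 2 3
f 13 12 15
f 13 15 14
f 15 12 16
f 15 16 14
f 16 12 17
f 16 17 14
f 17 12 18
f 17 18 14
f 18 12 19
f 18 19 14
f 19 12 20
f 19 20 14
f 20 12 21
f 20 21 14
f 21 12 22
f 21 22 14
f 22 12 23
f 22 23 14
f 23 12 24
f 23 24 14
f 24 12 25
f 24 25 14
f 25 12 26
f 25 26 14
f 26 12 13
f 26 13 14
f 28 27 31
f 28 31 29
f 29 31 32
f 29 32 30
f 31 27 33
f 31 33 32
f 32 33 34
f 32 34 30
f 33 27 35
f 33 35 34
f 34 35 36
f 34 36 30
f 35 27 37
f 35 37 36
f 36 37 38
f 36 38 30
f 37 27 39
f 37 39 38
f 38 39 40
f 38 40 30
f 39 27 41
f 39 41 40
f 40 41 42
f 40 42 30
f 41 27 43
f 41 43 42
f 42 43 44
f 42 44 30
f 43 27 45
f 43 45 44
f 44 45 46
f 44 46 30
f 45 27 47
f 45 47 46
f 46 47 48
f 46 48 30
f 47 27 49
f 47 49 48
f 48 49 50
f 48 50 30
f 49 27 51
f 49 51 50
f 50 51 52
f 50 52 30
f 51 27 53
f 51 53 52
f 52 53 54
f 52 54 30
f 53 27 55
f 53 55 54
f 54 55 56
f 54 56 30
f 55 27 28
f 55 28 56
f 56 28 29
f 56 29 30
f 58 57 60
f 58 60 59
f 60 57 61
f 60 61 59
f 61 57 62
f 61 62 59
f 62 57 63
f 62 63 59
f 63 57 64
f 63 64 59
f 64 57 65
f 64 65 59
f 65 57 66
f 65 66 59
f 66 57 67
f 66 67 59
f 67 57 68
f 67 68 59
f 68 57 69
f 68 69 59
f 69 57 70
f 69 70 59
f 70 57 71
f 70 71 59
f 71 57 72
f 71 72 59
f 72 57 73
f 72 73 59
f 73 57 58
f 73 58 59



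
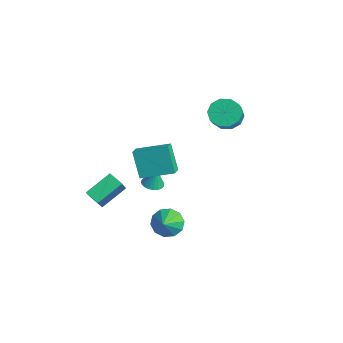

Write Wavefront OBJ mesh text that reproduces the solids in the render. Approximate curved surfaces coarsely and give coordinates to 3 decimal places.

v -3.704 -3.502 -2.998
v -3.918 -1.95 -2.072
v -4.873 -2.755 -4.52
v -5.087 -1.203 -3.594
v -2.913 -3.137 -3.426
v -3.127 -1.585 -2.5
v -4.082 -2.39 -4.948
v -4.296 -0.838 -4.022
v -3.983 0.657 -3.892
v -3.571 1.155 -4.026
v -3.817 0.843 -2.688
v -3.813 1.283 -4.012
v -4.084 1.304 -3.978
v -4.338 1.213 -3.929
v -4.531 1.025 -3.873
v -4.629 0.774 -3.821
v -4.615 0.503 -3.781
v -4.493 0.259 -3.76
v -4.282 0.083 -3.763
v -4.019 0.007 -3.787
v -3.751 0.043 -3.83
v -3.522 0.185 -3.883
v -3.373 0.409 -3.938
v -3.33 0.676 -3.986
v -3.4 0.94 -4.016
v 2.034 -1.329 -1.989
v 2.409 -1.706 -2.728
v 2.846 -1.971 -1.251
v 2.685 -1.229 -2.617
v 2.713 -0.79 -2.266
v 2.481 -0.557 -1.809
v 2.079 -0.62 -1.421
v 1.66 -0.953 -1.25
v 1.384 -1.43 -1.36
v 1.356 -1.869 -1.711
v 1.587 -2.101 -2.168
v 1.989 -2.039 -2.556
v -0.547 -1.504 0.112
v -1.396 -1.515 1.642
v 0.399 0.091 0.648
v -0.451 0.079 2.178
v 0.091 -1.999 0.462
v -0.759 -2.011 1.992
v 1.036 -0.405 0.998
v 0.187 -0.416 2.528
v -1.759 4.095 2.252
v -1.259 4.891 2.279
v -0.221 4.201 3.434
v -0.721 3.405 3.408
v -1.679 4.929 2.678
v -0.641 4.239 3.834
v -2.129 4.649 2.916
v -1.091 3.959 4.071
v -2.438 4.157 2.899
v -1.4 3.467 4.055
v -2.488 3.642 2.636
v -1.449 2.951 3.791
v -2.259 3.299 2.226
v -1.221 2.609 3.381
v -1.839 3.261 1.826
v -0.801 2.571 2.982
v -1.389 3.541 1.589
v -0.351 2.851 2.744
v -1.08 4.033 1.605
v -0.042 3.343 2.761
v -1.031 4.549 1.869
v 0.008 3.858 3.024
f 2 4 1
f 5 2 1
f 1 4 3
f 3 5 1
f 2 8 4
f 6 2 5
f 6 8 2
f 4 8 3
f 7 5 3
f 3 8 7
f 7 6 5
f 8 6 7
f 10 9 12
f 10 12 11
f 12 9 13
f 12 13 11
f 13 9 14
f 13 14 11
f 14 9 15
f 14 15 11
f 15 9 16
f 15 16 11
f 16 9 17
f 16 17 11
f 17 9 18
f 17 18 11
f 18 9 19
f 18 19 11
f 19 9 20
f 19 20 11
f 20 9 21
f 20 21 11
f 21 9 22
f 21 22 11
f 22 9 23
f 22 23 11
f 23 9 24
f 23 24 11
f 24 9 25
f 24 25 11
f 25 9 10
f 25 10 11
f 27 26 29
f 27 29 28
f 29 26 30
f 29 30 28
f 30 26 31
f 30 31 28
f 31 26 32
f 31 32 28
f 32 26 33
f 32 33 28
f 33 26 34
f 33 34 28
f 34 26 35
f 34 35 28
f 35 26 36
f 35 36 28
f 36 26 37
f 36 37 28
f 37 26 27
f 37 27 28
f 39 41 38
f 42 39 38
f 38 41 40
f 40 42 38
f 39 45 41
f 43 39 42
f 43 45 39
f 41 45 40
f 44 42 40
f 40 45 44
f 44 43 42
f 45 43 44
f 47 46 50
f 47 50 48
f 48 50 51
f 48 51 49
f 50 46 52
f 50 52 51
f 51 52 53
f 51 53 49
f 52 46 54
f 52 54 53
f 53 54 55
f 53 55 49
f 54 46 56
f 54 56 55
f 55 56 57
f 55 57 49
f 56 46 58
f 56 58 57
f 57 58 59
f 57 59 49
f 58 46 60
f 58 60 59
f 59 60 61
f 59 61 49
f 60 46 62
f 60 62 61
f 61 62 63
f 61 63 49
f 62 46 64
f 62 64 63
f 63 64 65
f 63 65 49
f 64 46 66
f 64 66 65
f 65 66 67
f 65 67 49
f 66 46 47
f 66 47 67
f 67 47 48
f 67 48 49



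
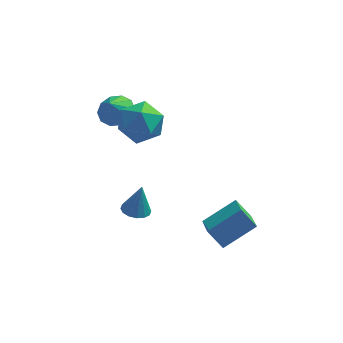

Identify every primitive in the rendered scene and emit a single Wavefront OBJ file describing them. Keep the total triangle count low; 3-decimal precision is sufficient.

v -0.245 -3.202 -1.902
v 0.292 -2.819 -2.067
v 0.025 -2.958 -0.458
v 0.021 -2.595 -2.055
v -0.322 -2.533 -2.001
v -0.644 -2.651 -1.921
v -0.859 -2.917 -1.836
v -0.909 -3.259 -1.769
v -0.782 -3.585 -1.738
v -0.511 -3.809 -1.75
v -0.168 -3.87 -1.804
v 0.154 -3.752 -1.884
v 0.369 -3.487 -1.969
v 0.419 -3.145 -2.036
v 2.873 -3.391 -3.19
v 4.332 -2.69 -2.273
v 2.639 -2.165 -3.755
v 4.098 -1.464 -2.838
v 3.582 -3.676 -4.102
v 5.041 -2.975 -3.185
v 3.348 -2.45 -4.667
v 4.807 -1.749 -3.75
v -1.331 1.129 1.022
v -0.614 0.621 0.972
v -1.589 0.671 1.978
v -0.477 1.081 1.23
v -0.667 1.558 1.408
v -1.11 1.872 1.439
v -1.638 1.902 1.311
v -2.048 1.637 1.073
v -2.185 1.177 0.815
v -1.996 0.7 0.637
v -1.553 0.386 0.606
v -1.025 0.356 0.734
v -0.631 0.563 1.539
v 0.535 0.426 1.443
v -0.815 -1.286 1.957
v 0.351 -1.423 1.861
v -0.097 -0.802 2.756
v 0.016 0.341 2.497
v -0.296 -1.201 0.903
v -0.183 -0.058 0.644
v 0.742 -0.664 1.05
v 0.864 -0.418 2.195
v -1.144 -0.442 1.205
v -1.022 -0.196 2.35
f 2 1 4
f 2 4 3
f 4 1 5
f 4 5 3
f 5 1 6
f 5 6 3
f 6 1 7
f 6 7 3
f 7 1 8
f 7 8 3
f 8 1 9
f 8 9 3
f 9 1 10
f 9 10 3
f 10 1 11
f 10 11 3
f 11 1 12
f 11 12 3
f 12 1 13
f 12 13 3
f 13 1 14
f 13 14 3
f 14 1 2
f 14 2 3
f 16 18 15
f 19 16 15
f 15 18 17
f 17 19 15
f 16 22 18
f 20 16 19
f 20 22 16
f 18 22 17
f 21 19 17
f 17 22 21
f 21 20 19
f 22 20 21
f 24 23 26
f 24 26 25
f 26 23 27
f 26 27 25
f 27 23 28
f 27 28 25
f 28 23 29
f 28 29 25
f 29 23 30
f 29 30 25
f 30 23 31
f 30 31 25
f 31 23 32
f 31 32 25
f 32 23 33
f 32 33 25
f 33 23 34
f 33 34 25
f 34 23 24
f 34 24 25
f 35 46 40
f 35 40 36
f 35 36 42
f 35 42 45
f 35 45 46
f 36 40 44
f 40 46 39
f 46 45 37
f 45 42 41
f 42 36 43
f 38 44 39
f 38 39 37
f 38 37 41
f 38 41 43
f 38 43 44
f 39 44 40
f 37 39 46
f 41 37 45
f 43 41 42
f 44 43 36



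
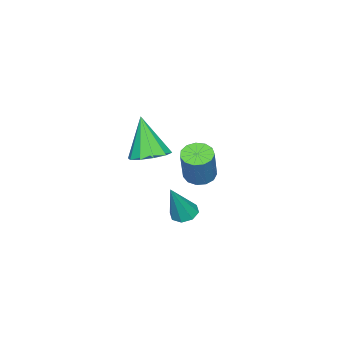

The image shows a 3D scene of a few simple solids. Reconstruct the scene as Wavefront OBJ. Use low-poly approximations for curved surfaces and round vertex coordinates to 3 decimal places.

v -1.955 -0.327 -0.837
v -1.512 -0.165 -1.032
v -1.285 -0.453 0.577
v -1.734 0.128 -0.901
v -2.085 0.155 -0.733
v -2.36 -0.101 -0.626
v -2.397 -0.489 -0.642
v -2.175 -0.782 -0.774
v -1.824 -0.809 -0.942
v -1.549 -0.553 -1.049
v 0.081 -0.341 2.897
v 0.563 0.108 3.161
v -0.221 -0.879 4.363
v 0.174 0.313 3.156
v -0.25 0.268 3.053
v -0.547 -0.01 2.889
v -0.605 -0.415 2.729
v -0.401 -0.791 2.633
v -0.013 -0.996 2.638
v 0.411 -0.95 2.742
v 0.709 -0.672 2.905
v 0.767 -0.268 3.065
v -2.988 -0.366 0.492
v -2.611 -0.785 0.405
v -2.056 -0.553 1.702
v -2.432 -0.134 1.788
v -2.473 -0.516 0.298
v -1.917 -0.284 1.595
v -2.498 -0.199 0.252
v -1.943 0.033 1.549
v -2.679 0.065 0.282
v -2.123 0.297 1.579
v -2.958 0.192 0.379
v -2.402 0.424 1.676
v -3.246 0.142 0.511
v -2.69 0.374 1.808
v -3.452 -0.07 0.637
v -2.896 0.163 1.934
v -3.511 -0.375 0.717
v -2.955 -0.143 2.014
v -3.404 -0.678 0.726
v -2.848 -0.445 2.023
v -3.165 -0.881 0.66
v -2.609 -0.649 1.956
v -2.869 -0.921 0.54
v -2.313 -0.689 1.837
f 2 1 4
f 2 4 3
f 4 1 5
f 4 5 3
f 5 1 6
f 5 6 3
f 6 1 7
f 6 7 3
f 7 1 8
f 7 8 3
f 8 1 9
f 8 9 3
f 9 1 10
f 9 10 3
f 10 1 2
f 10 2 3
f 12 11 14
f 12 14 13
f 14 11 15
f 14 15 13
f 15 11 16
f 15 16 13
f 16 11 17
f 16 17 13
f 17 11 18
f 17 18 13
f 18 11 19
f 18 19 13
f 19 11 20
f 19 20 13
f 20 11 21
f 20 21 13
f 21 11 22
f 21 22 13
f 22 11 12
f 22 12 13
f 24 23 27
f 24 27 25
f 25 27 28
f 25 28 26
f 27 23 29
f 27 29 28
f 28 29 30
f 28 30 26
f 29 23 31
f 29 31 30
f 30 31 32
f 30 32 26
f 31 23 33
f 31 33 32
f 32 33 34
f 32 34 26
f 33 23 35
f 33 35 34
f 34 35 36
f 34 36 26
f 35 23 37
f 35 37 36
f 36 37 38
f 36 38 26
f 37 23 39
f 37 39 38
f 38 39 40
f 38 40 26
f 39 23 41
f 39 41 40
f 40 41 42
f 40 42 26
f 41 23 43
f 41 43 42
f 42 43 44
f 42 44 26
f 43 23 45
f 43 45 44
f 44 45 46
f 44 46 26
f 45 23 24
f 45 24 46
f 46 24 25
f 46 25 26



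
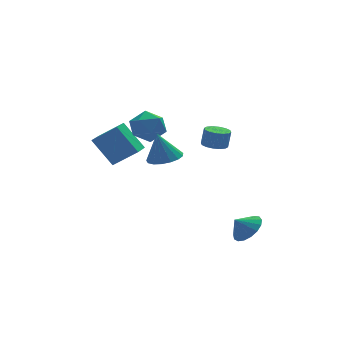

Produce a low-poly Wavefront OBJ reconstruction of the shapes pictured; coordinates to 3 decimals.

v -3.277 -0.009 2.742
v -2.138 -0.118 2.795
v -3.442 -0.962 4.325
v -2.303 -1.071 4.378
v -2.787 -0.044 4.531
v -2.685 0.545 3.553
v -2.895 -1.625 3.567
v -2.793 -1.036 2.589
v -1.901 -1.117 3.305
v -1.835 -0.14 3.9
v -3.745 -0.94 3.22
v -3.679 0.037 3.815
v -2.647 -3.29 2.498
v -1.815 -3.822 2.753
v -3.013 -3.03 4.242
v -1.653 -3.363 2.718
v -1.72 -2.887 2.633
v -1.998 -2.503 2.517
v -2.426 -2.299 2.397
v -2.904 -2.323 2.3
v -3.323 -2.568 2.249
v -3.587 -2.978 2.254
v -3.636 -3.46 2.316
v -3.458 -3.903 2.419
v -3.095 -4.205 2.541
v -2.628 -4.298 2.653
v -2.167 -4.16 2.729
v 1.653 1.319 0.507
v 2.09 0.674 0.482
v 2.304 0.775 1.608
v 1.867 1.421 1.633
v 2.346 0.976 0.406
v 2.56 1.078 1.532
v 2.417 1.371 0.357
v 2.631 1.472 1.483
v 2.283 1.751 0.349
v 2.497 1.853 1.474
v 1.98 2.016 0.382
v 2.194 2.118 1.508
v 1.589 2.095 0.45
v 1.804 2.196 1.575
v 1.216 1.965 0.532
v 1.43 2.066 1.658
v 0.96 1.662 0.608
v 1.174 1.764 1.734
v 0.889 1.268 0.657
v 1.103 1.369 1.783
v 1.023 0.887 0.666
v 1.237 0.989 1.791
v 1.326 0.622 0.632
v 1.54 0.724 1.758
v 1.716 0.544 0.565
v 1.931 0.645 1.69
v 2.209 -2.931 -4.062
v 2.746 -3.639 -3.483
v 1.471 -2.849 -3.278
v 2.943 -3.193 -3.344
v 2.973 -2.687 -3.369
v 2.827 -2.237 -3.553
v 2.54 -1.946 -3.854
v 2.177 -1.881 -4.202
v 1.822 -2.056 -4.518
v 1.555 -2.432 -4.73
v 1.438 -2.922 -4.789
v 1.497 -3.414 -4.681
v 1.72 -3.796 -4.432
v 2.055 -3.979 -4.097
v 2.425 -3.922 -3.755
v -5.062 3.079 1.032
v -3.73 2.509 2.167
v -4.369 4.144 0.755
v -3.038 3.574 1.89
v -4.122 2.046 -0.59
v -2.791 1.476 0.545
v -3.43 3.111 -0.867
v -2.098 2.541 0.268
f 1 12 6
f 1 6 2
f 1 2 8
f 1 8 11
f 1 11 12
f 2 6 10
f 6 12 5
f 12 11 3
f 11 8 7
f 8 2 9
f 4 10 5
f 4 5 3
f 4 3 7
f 4 7 9
f 4 9 10
f 5 10 6
f 3 5 12
f 7 3 11
f 9 7 8
f 10 9 2
f 14 13 16
f 14 16 15
f 16 13 17
f 16 17 15
f 17 13 18
f 17 18 15
f 18 13 19
f 18 19 15
f 19 13 20
f 19 20 15
f 20 13 21
f 20 21 15
f 21 13 22
f 21 22 15
f 22 13 23
f 22 23 15
f 23 13 24
f 23 24 15
f 24 13 25
f 24 25 15
f 25 13 26
f 25 26 15
f 26 13 27
f 26 27 15
f 27 13 14
f 27 14 15
f 29 28 32
f 29 32 30
f 30 32 33
f 30 33 31
f 32 28 34
f 32 34 33
f 33 34 35
f 33 35 31
f 34 28 36
f 34 36 35
f 35 36 37
f 35 37 31
f 36 28 38
f 36 38 37
f 37 38 39
f 37 39 31
f 38 28 40
f 38 40 39
f 39 40 41
f 39 41 31
f 40 28 42
f 40 42 41
f 41 42 43
f 41 43 31
f 42 28 44
f 42 44 43
f 43 44 45
f 43 45 31
f 44 28 46
f 44 46 45
f 45 46 47
f 45 47 31
f 46 28 48
f 46 48 47
f 47 48 49
f 47 49 31
f 48 28 50
f 48 50 49
f 49 50 51
f 49 51 31
f 50 28 52
f 50 52 51
f 51 52 53
f 51 53 31
f 52 28 29
f 52 29 53
f 53 29 30
f 53 30 31
f 55 54 57
f 55 57 56
f 57 54 58
f 57 58 56
f 58 54 59
f 58 59 56
f 59 54 60
f 59 60 56
f 60 54 61
f 60 61 56
f 61 54 62
f 61 62 56
f 62 54 63
f 62 63 56
f 63 54 64
f 63 64 56
f 64 54 65
f 64 65 56
f 65 54 66
f 65 66 56
f 66 54 67
f 66 67 56
f 67 54 68
f 67 68 56
f 68 54 55
f 68 55 56
f 70 72 69
f 73 70 69
f 69 72 71
f 71 73 69
f 70 76 72
f 74 70 73
f 74 76 70
f 72 76 71
f 75 73 71
f 71 76 75
f 75 74 73
f 76 74 75



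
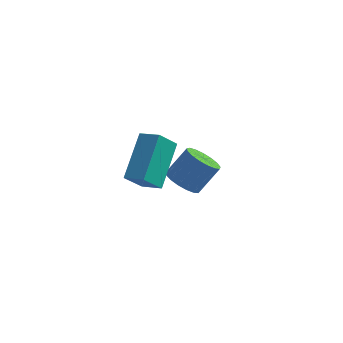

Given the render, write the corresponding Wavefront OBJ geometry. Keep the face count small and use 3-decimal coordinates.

v -0.55 -1.844 0.833
v -0.463 -0.284 1.966
v -0.094 -1.292 0.038
v -0.007 0.268 1.171
v 0.227 -2.088 1.109
v 0.314 -0.528 2.242
v 0.683 -1.536 0.314
v 0.77 0.024 1.447
v 0.268 2.487 -2.75
v 0.88 2.573 -3.175
v 1.503 3.179 -2.156
v 0.892 3.093 -1.73
v 0.69 2.872 -3.236
v 1.313 3.478 -2.217
v 0.403 3.082 -3.186
v 1.027 3.688 -2.167
v 0.086 3.156 -3.036
v 0.709 3.762 -2.016
v -0.19 3.077 -2.82
v 0.434 3.683 -1.801
v -0.361 2.862 -2.588
v 0.263 3.468 -1.569
v -0.387 2.562 -2.393
v 0.236 3.168 -1.374
v -0.264 2.245 -2.28
v 0.36 2.851 -1.261
v -0.019 1.983 -2.275
v 0.605 2.589 -1.255
v 0.293 1.836 -2.378
v 0.916 2.442 -1.358
v 0.598 1.839 -2.566
v 1.222 2.445 -1.547
v 0.828 1.99 -2.797
v 1.452 2.596 -1.777
v 0.93 2.255 -3.016
v 1.553 2.861 -1.997
f 2 4 1
f 5 2 1
f 1 4 3
f 3 5 1
f 2 8 4
f 6 2 5
f 6 8 2
f 4 8 3
f 7 5 3
f 3 8 7
f 7 6 5
f 8 6 7
f 10 9 13
f 10 13 11
f 11 13 14
f 11 14 12
f 13 9 15
f 13 15 14
f 14 15 16
f 14 16 12
f 15 9 17
f 15 17 16
f 16 17 18
f 16 18 12
f 17 9 19
f 17 19 18
f 18 19 20
f 18 20 12
f 19 9 21
f 19 21 20
f 20 21 22
f 20 22 12
f 21 9 23
f 21 23 22
f 22 23 24
f 22 24 12
f 23 9 25
f 23 25 24
f 24 25 26
f 24 26 12
f 25 9 27
f 25 27 26
f 26 27 28
f 26 28 12
f 27 9 29
f 27 29 28
f 28 29 30
f 28 30 12
f 29 9 31
f 29 31 30
f 30 31 32
f 30 32 12
f 31 9 33
f 31 33 32
f 32 33 34
f 32 34 12
f 33 9 35
f 33 35 34
f 34 35 36
f 34 36 12
f 35 9 10
f 35 10 36
f 36 10 11
f 36 11 12



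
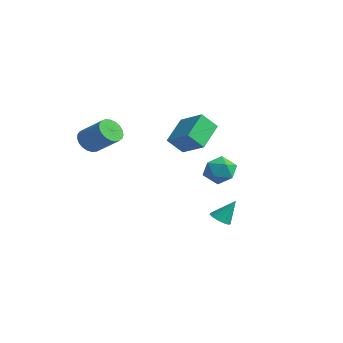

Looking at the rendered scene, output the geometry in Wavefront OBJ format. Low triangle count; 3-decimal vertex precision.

v -1.134 4.708 0.137
v -0.096 4.797 0.344
v -0.904 3.063 -0.304
v 0.134 3.152 -0.097
v -0.571 3.184 0.697
v -0.713 4.2 0.97
v -0.287 3.66 -0.93
v -0.429 4.676 -0.657
v 0.427 4.15 -0.315
v 0.252 3.855 0.69
v -1.252 4.005 -0.65
v -1.427 3.71 0.355
v -2.116 -3.391 3.088
v -1.569 -3.824 2.62
v -0.198 -3.242 3.683
v -0.744 -2.809 4.152
v -1.574 -3.515 2.458
v -0.203 -2.933 3.521
v -1.673 -3.184 2.405
v -0.302 -2.602 3.468
v -1.849 -2.889 2.47
v -0.478 -2.307 3.533
v -2.071 -2.681 2.642
v -0.699 -2.099 3.705
v -2.3 -2.596 2.891
v -0.929 -2.014 3.954
v -2.497 -2.648 3.174
v -1.126 -2.066 4.237
v -2.629 -2.828 3.443
v -1.258 -2.246 4.506
v -2.672 -3.106 3.65
v -1.301 -2.524 4.713
v -2.618 -3.433 3.76
v -1.247 -2.851 4.823
v -2.478 -3.753 3.754
v -1.107 -3.171 4.817
v -2.275 -4.01 3.633
v -0.904 -3.428 4.696
v -2.044 -4.16 3.418
v -0.673 -3.578 4.481
v -1.826 -4.177 3.146
v -0.455 -3.595 4.209
v -1.658 -4.059 2.864
v -0.287 -3.477 3.927
v 3.497 1.309 -1.811
v 3.871 1.724 -2.164
v 3.823 2.091 -0.549
v 3.527 1.866 -2.164
v 3.174 1.832 -2.052
v 2.924 1.632 -1.863
v 2.855 1.33 -1.658
v 2.991 1.021 -1.502
v 3.287 0.803 -1.444
v 3.649 0.746 -1.502
v 3.964 0.868 -1.659
v 4.13 1.13 -1.864
v 4.095 1.449 -2.052
v -0.632 1.592 1.783
v -0.898 0.732 2.734
v -1.481 3.03 2.847
v -1.746 2.17 3.798
v 0.926 1.95 2.542
v 0.661 1.09 3.493
v 0.078 3.388 3.606
v -0.188 2.528 4.557
f 1 12 6
f 1 6 2
f 1 2 8
f 1 8 11
f 1 11 12
f 2 6 10
f 6 12 5
f 12 11 3
f 11 8 7
f 8 2 9
f 4 10 5
f 4 5 3
f 4 3 7
f 4 7 9
f 4 9 10
f 5 10 6
f 3 5 12
f 7 3 11
f 9 7 8
f 10 9 2
f 14 13 17
f 14 17 15
f 15 17 18
f 15 18 16
f 17 13 19
f 17 19 18
f 18 19 20
f 18 20 16
f 19 13 21
f 19 21 20
f 20 21 22
f 20 22 16
f 21 13 23
f 21 23 22
f 22 23 24
f 22 24 16
f 23 13 25
f 23 25 24
f 24 25 26
f 24 26 16
f 25 13 27
f 25 27 26
f 26 27 28
f 26 28 16
f 27 13 29
f 27 29 28
f 28 29 30
f 28 30 16
f 29 13 31
f 29 31 30
f 30 31 32
f 30 32 16
f 31 13 33
f 31 33 32
f 32 33 34
f 32 34 16
f 33 13 35
f 33 35 34
f 34 35 36
f 34 36 16
f 35 13 37
f 35 37 36
f 36 37 38
f 36 38 16
f 37 13 39
f 37 39 38
f 38 39 40
f 38 40 16
f 39 13 41
f 39 41 40
f 40 41 42
f 40 42 16
f 41 13 43
f 41 43 42
f 42 43 44
f 42 44 16
f 43 13 14
f 43 14 44
f 44 14 15
f 44 15 16
f 46 45 48
f 46 48 47
f 48 45 49
f 48 49 47
f 49 45 50
f 49 50 47
f 50 45 51
f 50 51 47
f 51 45 52
f 51 52 47
f 52 45 53
f 52 53 47
f 53 45 54
f 53 54 47
f 54 45 55
f 54 55 47
f 55 45 56
f 55 56 47
f 56 45 57
f 56 57 47
f 57 45 46
f 57 46 47
f 59 61 58
f 62 59 58
f 58 61 60
f 60 62 58
f 59 65 61
f 63 59 62
f 63 65 59
f 61 65 60
f 64 62 60
f 60 65 64
f 64 63 62
f 65 63 64



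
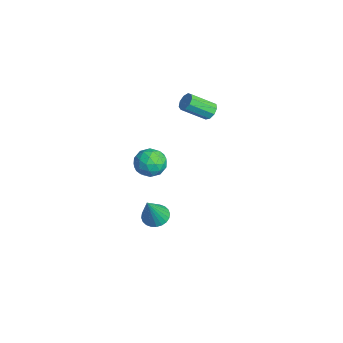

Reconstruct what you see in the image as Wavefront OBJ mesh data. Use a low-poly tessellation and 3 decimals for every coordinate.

v -0.306 -1.025 -4.257
v 0.472 -0.85 -4.486
v 0.406 -1.695 -2.343
v 0.381 -0.569 -4.354
v 0.184 -0.358 -4.207
v -0.087 -0.248 -4.067
v -0.391 -0.256 -3.957
v -0.682 -0.382 -3.892
v -0.917 -0.605 -3.883
v -1.058 -0.893 -3.931
v -1.085 -1.2 -4.029
v -0.993 -1.481 -4.161
v -0.797 -1.693 -4.308
v -0.526 -1.803 -4.447
v -0.222 -1.794 -4.558
v 0.07 -1.669 -4.622
v 0.304 -1.445 -4.631
v 0.445 -1.158 -4.584
v 0.585 -1.312 1.382
v 1.513 -0.982 1.309
v 1.067 -2.438 2.411
v 1.995 -2.108 2.338
v 1.308 -1.557 2.787
v 1.011 -0.861 2.152
v 1.569 -2.559 1.568
v 1.272 -1.863 0.933
v 2.122 -1.752 1.424
v 1.961 -1.133 2.178
v 0.619 -2.287 1.542
v 0.458 -1.668 2.296
v 1.007 -1.048 1.255
v 1.573 -2.372 2.465
v 1.17 -2.048 2.729
v 1.715 -1.854 2.686
v 0.711 -0.977 1.751
v 1.257 -0.783 1.708
v 1.137 -1.121 2.576
v 1.323 -2.637 2.012
v 1.869 -2.443 1.969
v 0.865 -1.566 1.034
v 1.41 -1.372 0.991
v 1.443 -2.299 1.144
v 1.91 -1.307 1.28
v 2.193 -1.969 1.885
v 1.943 -2.234 1.433
v 1.768 -1.825 1.059
v 1.816 -0.943 1.723
v 2.099 -1.605 2.327
v 1.695 -1.281 2.592
v 1.52 -0.872 2.218
v 2.173 -1.396 1.791
v 0.481 -1.815 1.393
v 0.764 -2.477 1.997
v 1.06 -2.548 1.502
v 0.885 -2.139 1.128
v 0.387 -1.451 1.835
v 0.67 -2.113 2.44
v 0.812 -1.595 2.661
v 0.637 -1.186 2.287
v 0.407 -2.024 1.929
v -1.576 2.482 3.16
v -1.021 2.304 2.984
v -1.148 0.899 4.003
v -1.704 1.078 4.18
v -0.992 2.546 3.322
v -1.119 1.142 4.341
v -1.236 2.759 3.584
v -1.363 1.355 4.604
v -1.64 2.842 3.648
v -1.767 1.438 4.668
v -2.014 2.757 3.484
v -2.141 1.353 4.504
v -2.183 2.543 3.168
v -2.31 1.139 4.188
v -2.069 2.301 2.849
v -2.196 0.896 3.868
v -1.723 2.143 2.675
v -1.851 0.739 3.694
v -1.31 2.144 2.728
v -1.437 0.74 3.748
f 2 1 4
f 2 4 3
f 4 1 5
f 4 5 3
f 5 1 6
f 5 6 3
f 6 1 7
f 6 7 3
f 7 1 8
f 7 8 3
f 8 1 9
f 8 9 3
f 9 1 10
f 9 10 3
f 10 1 11
f 10 11 3
f 11 1 12
f 11 12 3
f 12 1 13
f 12 13 3
f 13 1 14
f 13 14 3
f 14 1 15
f 14 15 3
f 15 1 16
f 15 16 3
f 16 1 17
f 16 17 3
f 17 1 18
f 17 18 3
f 18 1 2
f 18 2 3
f 19 56 35
f 56 30 59
f 35 59 24
f 56 59 35
f 19 35 31
f 35 24 36
f 31 36 20
f 35 36 31
f 19 31 40
f 31 20 41
f 40 41 26
f 31 41 40
f 19 40 52
f 40 26 55
f 52 55 29
f 40 55 52
f 19 52 56
f 52 29 60
f 56 60 30
f 52 60 56
f 20 36 47
f 36 24 50
f 47 50 28
f 36 50 47
f 24 59 37
f 59 30 58
f 37 58 23
f 59 58 37
f 30 60 57
f 60 29 53
f 57 53 21
f 60 53 57
f 29 55 54
f 55 26 42
f 54 42 25
f 55 42 54
f 26 41 46
f 41 20 43
f 46 43 27
f 41 43 46
f 22 48 34
f 48 28 49
f 34 49 23
f 48 49 34
f 22 34 32
f 34 23 33
f 32 33 21
f 34 33 32
f 22 32 39
f 32 21 38
f 39 38 25
f 32 38 39
f 22 39 44
f 39 25 45
f 44 45 27
f 39 45 44
f 22 44 48
f 44 27 51
f 48 51 28
f 44 51 48
f 23 49 37
f 49 28 50
f 37 50 24
f 49 50 37
f 21 33 57
f 33 23 58
f 57 58 30
f 33 58 57
f 25 38 54
f 38 21 53
f 54 53 29
f 38 53 54
f 27 45 46
f 45 25 42
f 46 42 26
f 45 42 46
f 28 51 47
f 51 27 43
f 47 43 20
f 51 43 47
f 62 61 65
f 62 65 63
f 63 65 66
f 63 66 64
f 65 61 67
f 65 67 66
f 66 67 68
f 66 68 64
f 67 61 69
f 67 69 68
f 68 69 70
f 68 70 64
f 69 61 71
f 69 71 70
f 70 71 72
f 70 72 64
f 71 61 73
f 71 73 72
f 72 73 74
f 72 74 64
f 73 61 75
f 73 75 74
f 74 75 76
f 74 76 64
f 75 61 77
f 75 77 76
f 76 77 78
f 76 78 64
f 77 61 79
f 77 79 78
f 78 79 80
f 78 80 64
f 79 61 62
f 79 62 80
f 80 62 63
f 80 63 64



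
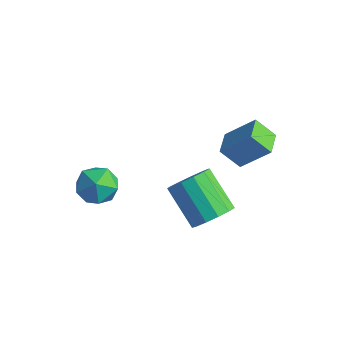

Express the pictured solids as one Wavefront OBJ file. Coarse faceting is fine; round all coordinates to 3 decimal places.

v 0.766 -1.041 0.084
v 1.235 -0.376 0.535
v -0.296 -0.115 1.747
v -0.766 -0.779 1.296
v 0.972 -0.136 0.151
v -0.559 0.125 1.362
v 0.644 -0.183 -0.255
v -0.888 0.078 0.957
v 0.354 -0.502 -0.552
v -1.178 -0.241 0.659
v 0.194 -0.992 -0.648
v -1.337 -0.731 0.563
v 0.217 -1.498 -0.511
v -1.315 -1.236 0.7
v 0.413 -1.858 -0.185
v -1.118 -1.597 1.026
v 0.721 -1.959 0.226
v -0.81 -1.698 1.438
v 1.044 -1.768 0.593
v -0.487 -1.507 1.804
v 1.278 -1.346 0.798
v -0.253 -1.085 2.009
v 1.349 -0.828 0.776
v -0.182 -0.567 1.988
v -4.404 -3.242 0.293
v -3.922 -2.545 -0.216
v -3.138 -3.415 1.256
v -2.656 -2.718 0.747
v -3.434 -2.473 1.306
v -4.216 -2.366 0.711
v -2.844 -3.594 0.329
v -3.626 -3.487 -0.266
v -2.958 -2.763 -0.194
v -3.323 -2.07 0.41
v -3.737 -3.89 0.63
v -4.102 -3.197 1.234
v 0.306 0.972 1.45
v -0.396 0.565 2.265
v -0.273 1.918 1.424
v -0.975 1.511 2.239
v 1.295 1.609 2.621
v 0.593 1.202 3.436
v 0.716 2.555 2.595
v 0.014 2.148 3.41
f 2 1 5
f 2 5 3
f 3 5 6
f 3 6 4
f 5 1 7
f 5 7 6
f 6 7 8
f 6 8 4
f 7 1 9
f 7 9 8
f 8 9 10
f 8 10 4
f 9 1 11
f 9 11 10
f 10 11 12
f 10 12 4
f 11 1 13
f 11 13 12
f 12 13 14
f 12 14 4
f 13 1 15
f 13 15 14
f 14 15 16
f 14 16 4
f 15 1 17
f 15 17 16
f 16 17 18
f 16 18 4
f 17 1 19
f 17 19 18
f 18 19 20
f 18 20 4
f 19 1 21
f 19 21 20
f 20 21 22
f 20 22 4
f 21 1 23
f 21 23 22
f 22 23 24
f 22 24 4
f 23 1 2
f 23 2 24
f 24 2 3
f 24 3 4
f 25 36 30
f 25 30 26
f 25 26 32
f 25 32 35
f 25 35 36
f 26 30 34
f 30 36 29
f 36 35 27
f 35 32 31
f 32 26 33
f 28 34 29
f 28 29 27
f 28 27 31
f 28 31 33
f 28 33 34
f 29 34 30
f 27 29 36
f 31 27 35
f 33 31 32
f 34 33 26
f 38 40 37
f 41 38 37
f 37 40 39
f 39 41 37
f 38 44 40
f 42 38 41
f 42 44 38
f 40 44 39
f 43 41 39
f 39 44 43
f 43 42 41
f 44 42 43

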